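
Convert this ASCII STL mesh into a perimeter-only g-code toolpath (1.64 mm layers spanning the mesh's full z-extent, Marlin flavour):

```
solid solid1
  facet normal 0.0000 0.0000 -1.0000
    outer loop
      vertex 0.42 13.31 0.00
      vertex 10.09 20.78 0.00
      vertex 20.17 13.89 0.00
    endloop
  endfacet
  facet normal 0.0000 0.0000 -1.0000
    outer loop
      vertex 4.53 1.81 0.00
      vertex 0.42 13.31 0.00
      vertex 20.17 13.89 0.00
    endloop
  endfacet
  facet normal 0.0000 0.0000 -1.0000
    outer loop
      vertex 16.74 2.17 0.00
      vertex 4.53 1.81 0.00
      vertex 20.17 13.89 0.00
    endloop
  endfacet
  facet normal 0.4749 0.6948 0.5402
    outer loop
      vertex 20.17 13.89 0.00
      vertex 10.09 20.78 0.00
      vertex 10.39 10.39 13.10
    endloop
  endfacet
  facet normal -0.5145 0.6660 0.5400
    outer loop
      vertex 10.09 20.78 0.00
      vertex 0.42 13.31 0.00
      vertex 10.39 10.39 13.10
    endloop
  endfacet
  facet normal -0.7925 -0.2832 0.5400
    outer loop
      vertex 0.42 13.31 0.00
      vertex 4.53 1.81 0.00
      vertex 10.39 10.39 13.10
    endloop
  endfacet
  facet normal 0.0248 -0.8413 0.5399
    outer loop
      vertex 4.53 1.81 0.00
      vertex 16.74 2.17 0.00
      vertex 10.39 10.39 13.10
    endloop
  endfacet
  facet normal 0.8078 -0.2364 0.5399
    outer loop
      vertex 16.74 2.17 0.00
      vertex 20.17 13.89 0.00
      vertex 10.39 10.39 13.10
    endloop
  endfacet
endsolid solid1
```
; perimeter-only toolpath
G21 ; units = mm
G90 ; absolute positioning
G28 ; home
; layer 1
G0 Z1.64
G0 X18.95 Y13.45
G1 X10.13 Y19.48
G1 X1.67 Y12.95
G1 X5.26 Y2.88
G1 X15.95 Y3.20
G1 X18.95 Y13.45
; layer 2
G0 Z3.27
G0 X17.73 Y13.02
G1 X10.16 Y18.18
G1 X2.91 Y12.58
G1 X6.00 Y3.96
G1 X15.15 Y4.22
G1 X17.73 Y13.02
; layer 3
G0 Z4.91
G0 X16.50 Y12.58
G1 X10.20 Y16.88
G1 X4.16 Y12.21
G1 X6.73 Y5.03
G1 X14.36 Y5.25
G1 X16.50 Y12.58
; layer 4
G0 Z6.55
G0 X15.28 Y12.14
G1 X10.24 Y15.59
G1 X5.41 Y11.85
G1 X7.46 Y6.10
G1 X13.56 Y6.28
G1 X15.28 Y12.14
; layer 5
G0 Z8.19
G0 X14.06 Y11.70
G1 X10.28 Y14.29
G1 X6.65 Y11.48
G1 X8.19 Y7.17
G1 X12.77 Y7.31
G1 X14.06 Y11.70
; layer 6
G0 Z9.82
G0 X12.84 Y11.27
G1 X10.32 Y12.99
G1 X7.90 Y11.12
G1 X8.93 Y8.25
G1 X11.98 Y8.34
G1 X12.84 Y11.27
; layer 7
G0 Z11.46
G0 X11.61 Y10.83
G1 X10.35 Y11.69
G1 X9.14 Y10.76
G1 X9.66 Y9.32
G1 X11.18 Y9.36
G1 X11.61 Y10.83
M2 ; end

The solid is a regular 5-sided pyramid, base circumscribed radius ≈ 10.4 mm, apex at z ≈ 13.1 mm. Slicing at Δz = 1.64 mm — 8 equal slices spanning the solid's height, so layer i sits at z = i·h/8 — gives 7 non-empty perimeters. Each is a 5-segment closed polygon; G0 lifts to the layer z and rapids to the start vertex, then G1 traces the edges. The cross-section shrinks linearly with z (the slice at the apex is degenerate and omitted).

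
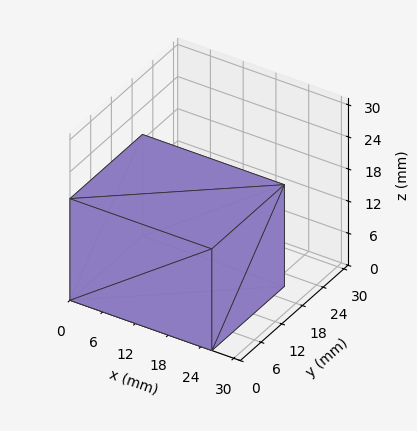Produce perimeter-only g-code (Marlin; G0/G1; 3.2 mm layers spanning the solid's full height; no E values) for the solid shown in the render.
Reading the render: the shape is a rectangular box, roughly 26 × 21 mm footprint and 19 mm tall (dimensions read to the nearest mm from the axis ticks). For the g-code, the solid's height is divided into equal slices at the stated Δz and each level perimeter traced with G1 moves after a G0 lift.

; perimeter-only toolpath
G21 ; units = mm
G90 ; absolute positioning
G28 ; home
; layer 1
G0 Z3.2
G0 X0.0 Y0.0
G1 X26.0 Y0.0
G1 X26.0 Y21.0
G1 X0.0 Y21.0
G1 X0.0 Y0.0
; layer 2
G0 Z6.3
G0 X0.0 Y0.0
G1 X26.0 Y0.0
G1 X26.0 Y21.0
G1 X0.0 Y21.0
G1 X0.0 Y0.0
; layer 3
G0 Z9.5
G0 X0.0 Y0.0
G1 X26.0 Y0.0
G1 X26.0 Y21.0
G1 X0.0 Y21.0
G1 X0.0 Y0.0
; layer 4
G0 Z12.7
G0 X0.0 Y0.0
G1 X26.0 Y0.0
G1 X26.0 Y21.0
G1 X0.0 Y21.0
G1 X0.0 Y0.0
; layer 5
G0 Z15.8
G0 X0.0 Y0.0
G1 X26.0 Y0.0
G1 X26.0 Y21.0
G1 X0.0 Y21.0
G1 X0.0 Y0.0
; layer 6
G0 Z19.0
G0 X0.0 Y0.0
G1 X26.0 Y0.0
G1 X26.0 Y21.0
G1 X0.0 Y21.0
G1 X0.0 Y0.0
M2 ; end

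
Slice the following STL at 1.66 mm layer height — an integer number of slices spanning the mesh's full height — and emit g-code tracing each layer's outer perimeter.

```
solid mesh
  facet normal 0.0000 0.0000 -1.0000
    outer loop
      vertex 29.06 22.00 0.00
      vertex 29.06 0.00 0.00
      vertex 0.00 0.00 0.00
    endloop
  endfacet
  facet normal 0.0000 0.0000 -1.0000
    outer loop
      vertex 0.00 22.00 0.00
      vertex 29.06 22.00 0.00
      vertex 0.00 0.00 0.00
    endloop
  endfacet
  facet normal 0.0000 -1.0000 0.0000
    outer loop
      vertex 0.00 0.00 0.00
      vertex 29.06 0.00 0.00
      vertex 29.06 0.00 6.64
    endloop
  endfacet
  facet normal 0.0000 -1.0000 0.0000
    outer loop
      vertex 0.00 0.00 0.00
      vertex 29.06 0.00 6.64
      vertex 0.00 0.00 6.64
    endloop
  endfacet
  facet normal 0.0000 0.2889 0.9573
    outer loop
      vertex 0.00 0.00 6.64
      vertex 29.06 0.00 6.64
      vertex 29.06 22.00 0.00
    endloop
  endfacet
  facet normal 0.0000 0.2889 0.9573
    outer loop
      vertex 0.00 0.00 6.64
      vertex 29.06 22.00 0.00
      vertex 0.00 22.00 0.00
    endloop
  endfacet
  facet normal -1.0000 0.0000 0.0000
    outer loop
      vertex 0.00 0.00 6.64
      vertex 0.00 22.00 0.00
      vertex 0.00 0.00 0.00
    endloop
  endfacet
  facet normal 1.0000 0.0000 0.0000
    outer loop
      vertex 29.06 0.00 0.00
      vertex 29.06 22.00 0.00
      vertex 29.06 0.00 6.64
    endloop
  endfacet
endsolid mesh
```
; perimeter-only toolpath
G21 ; units = mm
G90 ; absolute positioning
G28 ; home
; layer 1
G0 Z1.66
G0 X0.00 Y0.00
G1 X29.06 Y0.00
G1 X29.06 Y16.50
G1 X0.00 Y16.50
G1 X0.00 Y0.00
; layer 2
G0 Z3.32
G0 X0.00 Y0.00
G1 X29.06 Y0.00
G1 X29.06 Y11.00
G1 X0.00 Y11.00
G1 X0.00 Y0.00
; layer 3
G0 Z4.98
G0 X0.00 Y0.00
G1 X29.06 Y0.00
G1 X29.06 Y5.50
G1 X0.00 Y5.50
G1 X0.00 Y0.00
M2 ; end

The solid is a wedge (ramp): 29.1 × 22 mm base, rising to 6.64 mm along the y=0 edge and sloping linearly to z=0 at y=22. Slicing at Δz = 1.66 mm — 4 equal slices spanning the solid's height, so layer i sits at z = i·h/4 — gives 3 non-empty perimeters. Each is a 4-segment closed polygon; G0 lifts to the layer z and rapids to the start vertex, then G1 traces the edges. The cross-section shrinks linearly with z (the slice at the apex is degenerate and omitted).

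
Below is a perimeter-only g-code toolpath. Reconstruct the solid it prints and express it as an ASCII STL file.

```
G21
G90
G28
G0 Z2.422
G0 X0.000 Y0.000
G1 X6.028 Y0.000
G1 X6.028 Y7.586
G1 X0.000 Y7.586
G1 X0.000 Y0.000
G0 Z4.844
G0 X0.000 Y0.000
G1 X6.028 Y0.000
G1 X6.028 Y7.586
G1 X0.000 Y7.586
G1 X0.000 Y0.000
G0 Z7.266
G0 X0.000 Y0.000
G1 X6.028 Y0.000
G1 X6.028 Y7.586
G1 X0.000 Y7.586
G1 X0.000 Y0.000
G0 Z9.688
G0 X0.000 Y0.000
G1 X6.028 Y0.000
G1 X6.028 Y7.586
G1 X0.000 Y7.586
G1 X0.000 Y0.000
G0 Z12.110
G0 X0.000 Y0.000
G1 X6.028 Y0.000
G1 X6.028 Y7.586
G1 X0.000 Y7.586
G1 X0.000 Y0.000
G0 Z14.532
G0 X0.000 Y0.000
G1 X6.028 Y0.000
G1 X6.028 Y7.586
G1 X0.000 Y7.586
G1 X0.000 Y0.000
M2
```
solid part
  facet normal 0.0000 0.0000 -1.0000
    outer loop
      vertex 6.028 7.586 0.000
      vertex 6.028 0.000 0.000
      vertex 0.000 0.000 0.000
    endloop
  endfacet
  facet normal 0.0000 0.0000 -1.0000
    outer loop
      vertex 0.000 7.586 0.000
      vertex 6.028 7.586 0.000
      vertex 0.000 0.000 0.000
    endloop
  endfacet
  facet normal 0.0000 0.0000 1.0000
    outer loop
      vertex 0.000 0.000 14.532
      vertex 6.028 0.000 14.532
      vertex 6.028 7.586 14.532
    endloop
  endfacet
  facet normal 0.0000 0.0000 1.0000
    outer loop
      vertex 0.000 0.000 14.532
      vertex 6.028 7.586 14.532
      vertex 0.000 7.586 14.532
    endloop
  endfacet
  facet normal 0.0000 -1.0000 0.0000
    outer loop
      vertex 0.000 0.000 0.000
      vertex 6.028 0.000 0.000
      vertex 6.028 0.000 14.532
    endloop
  endfacet
  facet normal 0.0000 -1.0000 0.0000
    outer loop
      vertex 0.000 0.000 0.000
      vertex 6.028 0.000 14.532
      vertex 0.000 0.000 14.532
    endloop
  endfacet
  facet normal 0.0000 1.0000 0.0000
    outer loop
      vertex 6.028 7.586 14.532
      vertex 6.028 7.586 0.000
      vertex 0.000 7.586 0.000
    endloop
  endfacet
  facet normal 0.0000 1.0000 0.0000
    outer loop
      vertex 0.000 7.586 14.532
      vertex 6.028 7.586 14.532
      vertex 0.000 7.586 0.000
    endloop
  endfacet
  facet normal -1.0000 0.0000 0.0000
    outer loop
      vertex 0.000 7.586 14.532
      vertex 0.000 7.586 0.000
      vertex 0.000 0.000 0.000
    endloop
  endfacet
  facet normal -1.0000 0.0000 0.0000
    outer loop
      vertex 0.000 0.000 14.532
      vertex 0.000 7.586 14.532
      vertex 0.000 0.000 0.000
    endloop
  endfacet
  facet normal 1.0000 0.0000 0.0000
    outer loop
      vertex 6.028 0.000 0.000
      vertex 6.028 7.586 0.000
      vertex 6.028 7.586 14.532
    endloop
  endfacet
  facet normal 1.0000 0.0000 0.0000
    outer loop
      vertex 6.028 0.000 0.000
      vertex 6.028 7.586 14.532
      vertex 6.028 0.000 14.532
    endloop
  endfacet
endsolid part

The G0 Z moves step by Δz≈2.422 mm. Every layer's G1 loop is the same polygon, so the solid is a straight extrusion of it from z=0 to z≈14.5. Closing with flat bottom and top caps and triangulating gives 12 facets — a rectangular box, roughly 6.03 × 7.59 mm footprint and 14.5 mm tall.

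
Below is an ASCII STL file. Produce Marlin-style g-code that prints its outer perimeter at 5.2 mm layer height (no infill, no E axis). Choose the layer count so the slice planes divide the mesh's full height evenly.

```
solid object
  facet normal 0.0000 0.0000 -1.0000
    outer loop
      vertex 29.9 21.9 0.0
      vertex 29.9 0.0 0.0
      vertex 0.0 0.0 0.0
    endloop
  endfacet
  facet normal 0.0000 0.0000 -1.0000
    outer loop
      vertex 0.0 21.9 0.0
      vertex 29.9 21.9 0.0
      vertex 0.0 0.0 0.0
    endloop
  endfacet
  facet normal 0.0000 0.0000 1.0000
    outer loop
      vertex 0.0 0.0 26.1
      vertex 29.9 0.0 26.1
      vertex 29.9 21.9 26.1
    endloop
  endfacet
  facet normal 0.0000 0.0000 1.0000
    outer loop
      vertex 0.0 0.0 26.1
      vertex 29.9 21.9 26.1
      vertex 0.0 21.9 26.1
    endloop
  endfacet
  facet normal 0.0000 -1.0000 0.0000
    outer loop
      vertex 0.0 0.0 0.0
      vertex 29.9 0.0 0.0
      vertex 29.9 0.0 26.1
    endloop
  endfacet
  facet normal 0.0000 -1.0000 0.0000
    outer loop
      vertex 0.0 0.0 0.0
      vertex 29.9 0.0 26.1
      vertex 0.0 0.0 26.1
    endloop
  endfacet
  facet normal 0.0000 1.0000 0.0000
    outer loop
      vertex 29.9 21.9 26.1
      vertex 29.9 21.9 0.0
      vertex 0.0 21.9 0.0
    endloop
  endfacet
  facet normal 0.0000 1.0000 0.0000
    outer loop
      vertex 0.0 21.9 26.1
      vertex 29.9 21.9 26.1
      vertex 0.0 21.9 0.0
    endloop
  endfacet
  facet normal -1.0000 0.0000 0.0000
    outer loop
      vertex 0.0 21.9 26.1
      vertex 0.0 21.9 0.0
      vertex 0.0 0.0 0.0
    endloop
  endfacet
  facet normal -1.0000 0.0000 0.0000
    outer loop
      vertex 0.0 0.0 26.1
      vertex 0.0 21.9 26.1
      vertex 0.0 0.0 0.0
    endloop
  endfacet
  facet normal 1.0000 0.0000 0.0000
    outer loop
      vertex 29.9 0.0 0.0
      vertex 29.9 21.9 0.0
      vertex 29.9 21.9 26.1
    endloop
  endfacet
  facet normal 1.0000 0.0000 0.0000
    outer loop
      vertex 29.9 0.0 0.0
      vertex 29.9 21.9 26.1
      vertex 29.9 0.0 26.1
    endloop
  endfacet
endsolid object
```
; perimeter-only toolpath
G21 ; units = mm
G90 ; absolute positioning
G28 ; home
; layer 1
G0 Z5.2
G0 X0.0 Y0.0
G1 X29.9 Y0.0
G1 X29.9 Y21.9
G1 X0.0 Y21.9
G1 X0.0 Y0.0
; layer 2
G0 Z10.4
G0 X0.0 Y0.0
G1 X29.9 Y0.0
G1 X29.9 Y21.9
G1 X0.0 Y21.9
G1 X0.0 Y0.0
; layer 3
G0 Z15.7
G0 X0.0 Y0.0
G1 X29.9 Y0.0
G1 X29.9 Y21.9
G1 X0.0 Y21.9
G1 X0.0 Y0.0
; layer 4
G0 Z20.9
G0 X0.0 Y0.0
G1 X29.9 Y0.0
G1 X29.9 Y21.9
G1 X0.0 Y21.9
G1 X0.0 Y0.0
; layer 5
G0 Z26.1
G0 X0.0 Y0.0
G1 X29.9 Y0.0
G1 X29.9 Y21.9
G1 X0.0 Y21.9
G1 X0.0 Y0.0
M2 ; end

The solid is a rectangular box, roughly 29.9 × 21.9 mm footprint and 26.1 mm tall. Slicing at Δz = 5.2 mm — 5 equal slices spanning the solid's height, so layer i sits at z = i·h/5 — gives 5 non-empty perimeters. Each is a 4-segment closed polygon; G0 lifts to the layer z and rapids to the start vertex, then G1 traces the edges.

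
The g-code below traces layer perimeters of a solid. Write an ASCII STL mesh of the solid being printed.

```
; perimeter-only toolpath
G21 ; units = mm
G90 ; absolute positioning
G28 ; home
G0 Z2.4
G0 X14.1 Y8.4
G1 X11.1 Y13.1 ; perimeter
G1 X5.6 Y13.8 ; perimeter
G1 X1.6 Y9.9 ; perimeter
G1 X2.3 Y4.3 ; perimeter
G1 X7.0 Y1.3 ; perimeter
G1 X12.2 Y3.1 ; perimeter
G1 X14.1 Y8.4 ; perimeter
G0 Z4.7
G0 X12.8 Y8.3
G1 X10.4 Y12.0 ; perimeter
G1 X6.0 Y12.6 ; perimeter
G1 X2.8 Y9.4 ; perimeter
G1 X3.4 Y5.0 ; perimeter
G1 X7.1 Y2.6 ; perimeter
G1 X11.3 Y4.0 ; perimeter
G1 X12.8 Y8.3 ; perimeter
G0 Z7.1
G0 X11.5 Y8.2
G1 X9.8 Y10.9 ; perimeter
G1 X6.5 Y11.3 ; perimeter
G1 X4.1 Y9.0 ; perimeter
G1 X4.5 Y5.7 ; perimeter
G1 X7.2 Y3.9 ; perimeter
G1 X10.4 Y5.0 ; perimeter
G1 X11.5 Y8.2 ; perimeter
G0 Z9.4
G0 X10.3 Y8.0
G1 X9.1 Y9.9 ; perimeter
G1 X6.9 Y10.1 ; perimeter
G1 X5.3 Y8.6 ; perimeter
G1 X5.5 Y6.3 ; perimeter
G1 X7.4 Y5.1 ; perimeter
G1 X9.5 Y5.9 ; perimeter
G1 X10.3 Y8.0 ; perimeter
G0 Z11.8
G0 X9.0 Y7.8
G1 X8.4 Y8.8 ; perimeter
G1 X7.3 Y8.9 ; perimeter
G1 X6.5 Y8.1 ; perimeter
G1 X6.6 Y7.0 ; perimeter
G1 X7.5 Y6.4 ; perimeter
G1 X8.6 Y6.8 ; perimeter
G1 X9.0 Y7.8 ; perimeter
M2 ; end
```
solid part
  facet normal 0.0000 0.0000 -1.0000
    outer loop
      vertex 5.2 15.0 0.0
      vertex 11.8 14.2 0.0
      vertex 15.4 8.6 0.0
    endloop
  endfacet
  facet normal 0.0000 0.0000 -1.0000
    outer loop
      vertex 0.4 10.3 0.0
      vertex 5.2 15.0 0.0
      vertex 15.4 8.6 0.0
    endloop
  endfacet
  facet normal 0.0000 0.0000 -1.0000
    outer loop
      vertex 1.2 3.6 0.0
      vertex 0.4 10.3 0.0
      vertex 15.4 8.6 0.0
    endloop
  endfacet
  facet normal 0.0000 0.0000 -1.0000
    outer loop
      vertex 6.8 0.0 0.0
      vertex 1.2 3.6 0.0
      vertex 15.4 8.6 0.0
    endloop
  endfacet
  facet normal 0.0000 0.0000 -1.0000
    outer loop
      vertex 13.1 2.2 0.0
      vertex 6.8 0.0 0.0
      vertex 15.4 8.6 0.0
    endloop
  endfacet
  facet normal 0.7542 0.4848 0.4428
    outer loop
      vertex 15.4 8.6 0.0
      vertex 11.8 14.2 0.0
      vertex 7.7 7.7 14.1
    endloop
  endfacet
  facet normal 0.1079 0.8905 0.4419
    outer loop
      vertex 11.8 14.2 0.0
      vertex 5.2 15.0 0.0
      vertex 7.7 7.7 14.1
    endloop
  endfacet
  facet normal -0.6273 0.6406 0.4429
    outer loop
      vertex 5.2 15.0 0.0
      vertex 0.4 10.3 0.0
      vertex 7.7 7.7 14.1
    endloop
  endfacet
  facet normal -0.8909 -0.1064 0.4416
    outer loop
      vertex 0.4 10.3 0.0
      vertex 1.2 3.6 0.0
      vertex 7.7 7.7 14.1
    endloop
  endfacet
  facet normal -0.4848 -0.7542 0.4428
    outer loop
      vertex 1.2 3.6 0.0
      vertex 6.8 0.0 0.0
      vertex 7.7 7.7 14.1
    endloop
  endfacet
  facet normal 0.2955 -0.8463 0.4433
    outer loop
      vertex 6.8 0.0 0.0
      vertex 13.1 2.2 0.0
      vertex 7.7 7.7 14.1
    endloop
  endfacet
  facet normal 0.8443 -0.3034 0.4417
    outer loop
      vertex 13.1 2.2 0.0
      vertex 15.4 8.6 0.0
      vertex 7.7 7.7 14.1
    endloop
  endfacet
endsolid part

The G0 Z moves step by Δz≈2.4 mm. The G1 loops shrink linearly with z, so the solid tapers from its base footprint up to z≈14.1. Closing with a flat bottom cap and the tapered top and triangulating gives 12 facets — a regular 7-sided pyramid, base circumscribed radius ≈ 7.7 mm, apex at z ≈ 14.1 mm.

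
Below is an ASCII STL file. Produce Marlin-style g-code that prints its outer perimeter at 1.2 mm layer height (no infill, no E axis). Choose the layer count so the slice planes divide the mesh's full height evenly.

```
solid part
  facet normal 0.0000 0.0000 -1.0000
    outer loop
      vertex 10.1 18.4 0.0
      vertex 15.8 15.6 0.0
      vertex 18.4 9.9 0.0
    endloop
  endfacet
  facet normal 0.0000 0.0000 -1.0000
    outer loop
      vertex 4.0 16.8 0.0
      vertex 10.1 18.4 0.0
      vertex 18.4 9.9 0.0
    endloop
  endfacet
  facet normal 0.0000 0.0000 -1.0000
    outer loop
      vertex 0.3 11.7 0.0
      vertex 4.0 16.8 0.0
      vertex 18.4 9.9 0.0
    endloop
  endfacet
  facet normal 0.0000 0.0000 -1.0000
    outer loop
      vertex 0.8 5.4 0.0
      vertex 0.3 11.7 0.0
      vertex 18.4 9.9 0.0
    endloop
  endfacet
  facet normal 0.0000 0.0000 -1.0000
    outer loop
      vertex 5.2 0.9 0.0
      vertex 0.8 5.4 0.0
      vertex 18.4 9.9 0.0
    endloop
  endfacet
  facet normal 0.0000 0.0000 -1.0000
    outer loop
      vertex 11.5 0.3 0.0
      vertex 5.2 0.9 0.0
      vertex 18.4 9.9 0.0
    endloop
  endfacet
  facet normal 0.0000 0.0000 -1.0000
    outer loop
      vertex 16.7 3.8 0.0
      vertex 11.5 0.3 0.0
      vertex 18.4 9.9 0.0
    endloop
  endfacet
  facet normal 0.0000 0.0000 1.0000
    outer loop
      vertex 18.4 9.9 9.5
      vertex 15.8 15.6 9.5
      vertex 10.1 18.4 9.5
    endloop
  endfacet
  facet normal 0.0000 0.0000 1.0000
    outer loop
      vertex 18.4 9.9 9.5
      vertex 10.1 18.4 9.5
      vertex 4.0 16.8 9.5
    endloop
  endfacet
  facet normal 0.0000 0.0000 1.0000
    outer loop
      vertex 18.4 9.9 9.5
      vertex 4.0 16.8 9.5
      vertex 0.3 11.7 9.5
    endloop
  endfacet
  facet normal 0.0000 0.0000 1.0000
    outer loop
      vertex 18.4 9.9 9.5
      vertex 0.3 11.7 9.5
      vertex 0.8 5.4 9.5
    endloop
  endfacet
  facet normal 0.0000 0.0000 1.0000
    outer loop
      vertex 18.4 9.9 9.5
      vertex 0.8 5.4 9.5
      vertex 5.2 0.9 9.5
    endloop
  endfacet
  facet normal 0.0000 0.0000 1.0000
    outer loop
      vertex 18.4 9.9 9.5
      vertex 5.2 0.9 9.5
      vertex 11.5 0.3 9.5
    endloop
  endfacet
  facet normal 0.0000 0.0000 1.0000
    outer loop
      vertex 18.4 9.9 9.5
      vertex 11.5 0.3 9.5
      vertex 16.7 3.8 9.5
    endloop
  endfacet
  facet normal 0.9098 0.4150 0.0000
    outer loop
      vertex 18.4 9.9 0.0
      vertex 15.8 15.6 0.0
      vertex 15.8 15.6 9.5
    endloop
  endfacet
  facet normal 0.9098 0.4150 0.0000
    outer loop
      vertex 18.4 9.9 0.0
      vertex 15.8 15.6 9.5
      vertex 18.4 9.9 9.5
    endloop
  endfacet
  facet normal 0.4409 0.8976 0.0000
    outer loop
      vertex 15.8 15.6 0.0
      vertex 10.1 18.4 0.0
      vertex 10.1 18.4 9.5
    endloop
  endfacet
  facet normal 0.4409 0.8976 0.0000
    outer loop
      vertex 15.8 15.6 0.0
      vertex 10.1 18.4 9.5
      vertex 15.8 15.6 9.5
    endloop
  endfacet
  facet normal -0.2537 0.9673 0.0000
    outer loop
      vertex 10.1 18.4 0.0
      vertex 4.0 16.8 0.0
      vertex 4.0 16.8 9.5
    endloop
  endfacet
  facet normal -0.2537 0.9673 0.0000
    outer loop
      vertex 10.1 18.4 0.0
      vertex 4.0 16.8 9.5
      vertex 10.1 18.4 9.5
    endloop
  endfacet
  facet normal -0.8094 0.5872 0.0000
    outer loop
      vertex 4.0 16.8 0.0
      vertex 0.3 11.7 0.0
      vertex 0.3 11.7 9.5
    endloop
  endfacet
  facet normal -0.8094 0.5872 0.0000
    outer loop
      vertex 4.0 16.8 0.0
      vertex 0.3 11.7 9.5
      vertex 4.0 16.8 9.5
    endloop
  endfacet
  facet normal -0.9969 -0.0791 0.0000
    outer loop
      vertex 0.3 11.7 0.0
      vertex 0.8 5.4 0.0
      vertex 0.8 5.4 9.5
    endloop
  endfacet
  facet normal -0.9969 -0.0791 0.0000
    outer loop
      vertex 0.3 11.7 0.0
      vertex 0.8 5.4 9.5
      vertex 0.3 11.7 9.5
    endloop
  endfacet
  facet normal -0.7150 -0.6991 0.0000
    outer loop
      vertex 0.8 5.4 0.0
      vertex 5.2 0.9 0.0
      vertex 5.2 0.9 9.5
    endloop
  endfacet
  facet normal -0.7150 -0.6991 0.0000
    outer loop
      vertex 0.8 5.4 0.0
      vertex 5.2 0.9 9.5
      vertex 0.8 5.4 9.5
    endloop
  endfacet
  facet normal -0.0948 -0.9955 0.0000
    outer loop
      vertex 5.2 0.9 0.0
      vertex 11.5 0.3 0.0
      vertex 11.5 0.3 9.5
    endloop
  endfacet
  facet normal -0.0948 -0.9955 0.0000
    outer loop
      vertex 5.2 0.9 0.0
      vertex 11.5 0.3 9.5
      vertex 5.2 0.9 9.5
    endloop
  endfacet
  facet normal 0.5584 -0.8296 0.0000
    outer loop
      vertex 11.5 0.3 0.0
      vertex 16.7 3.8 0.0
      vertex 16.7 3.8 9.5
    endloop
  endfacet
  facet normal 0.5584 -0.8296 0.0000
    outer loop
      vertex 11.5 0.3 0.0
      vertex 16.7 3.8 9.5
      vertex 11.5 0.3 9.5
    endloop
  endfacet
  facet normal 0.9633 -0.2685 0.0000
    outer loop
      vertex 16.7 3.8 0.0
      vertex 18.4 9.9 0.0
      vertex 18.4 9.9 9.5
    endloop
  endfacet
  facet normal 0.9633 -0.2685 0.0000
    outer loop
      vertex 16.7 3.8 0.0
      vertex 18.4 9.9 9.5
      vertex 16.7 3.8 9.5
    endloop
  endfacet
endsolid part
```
; perimeter-only toolpath
G21 ; units = mm
G90 ; absolute positioning
G28 ; home
; layer 1
G0 Z1.2
G0 X18.4 Y9.9
G1 X15.8 Y15.6
G1 X10.1 Y18.4
G1 X4.0 Y16.8
G1 X0.3 Y11.7
G1 X0.8 Y5.4
G1 X5.2 Y0.9
G1 X11.5 Y0.3
G1 X16.7 Y3.8
G1 X18.4 Y9.9
; layer 2
G0 Z2.4
G0 X18.4 Y9.9
G1 X15.8 Y15.6
G1 X10.1 Y18.4
G1 X4.0 Y16.8
G1 X0.3 Y11.7
G1 X0.8 Y5.4
G1 X5.2 Y0.9
G1 X11.5 Y0.3
G1 X16.7 Y3.8
G1 X18.4 Y9.9
; layer 3
G0 Z3.6
G0 X18.4 Y9.9
G1 X15.8 Y15.6
G1 X10.1 Y18.4
G1 X4.0 Y16.8
G1 X0.3 Y11.7
G1 X0.8 Y5.4
G1 X5.2 Y0.9
G1 X11.5 Y0.3
G1 X16.7 Y3.8
G1 X18.4 Y9.9
; layer 4
G0 Z4.8
G0 X18.4 Y9.9
G1 X15.8 Y15.6
G1 X10.1 Y18.4
G1 X4.0 Y16.8
G1 X0.3 Y11.7
G1 X0.8 Y5.4
G1 X5.2 Y0.9
G1 X11.5 Y0.3
G1 X16.7 Y3.8
G1 X18.4 Y9.9
; layer 5
G0 Z5.9
G0 X18.4 Y9.9
G1 X15.8 Y15.6
G1 X10.1 Y18.4
G1 X4.0 Y16.8
G1 X0.3 Y11.7
G1 X0.8 Y5.4
G1 X5.2 Y0.9
G1 X11.5 Y0.3
G1 X16.7 Y3.8
G1 X18.4 Y9.9
; layer 6
G0 Z7.1
G0 X18.4 Y9.9
G1 X15.8 Y15.6
G1 X10.1 Y18.4
G1 X4.0 Y16.8
G1 X0.3 Y11.7
G1 X0.8 Y5.4
G1 X5.2 Y0.9
G1 X11.5 Y0.3
G1 X16.7 Y3.8
G1 X18.4 Y9.9
; layer 7
G0 Z8.3
G0 X18.4 Y9.9
G1 X15.8 Y15.6
G1 X10.1 Y18.4
G1 X4.0 Y16.8
G1 X0.3 Y11.7
G1 X0.8 Y5.4
G1 X5.2 Y0.9
G1 X11.5 Y0.3
G1 X16.7 Y3.8
G1 X18.4 Y9.9
; layer 8
G0 Z9.5
G0 X18.4 Y9.9
G1 X15.8 Y15.6
G1 X10.1 Y18.4
G1 X4.0 Y16.8
G1 X0.3 Y11.7
G1 X0.8 Y5.4
G1 X5.2 Y0.9
G1 X11.5 Y0.3
G1 X16.7 Y3.8
G1 X18.4 Y9.9
M2 ; end

The solid is a regular 9-sided prism (a cylinder approximated with 9 flat sides), circumscribed radius ≈ 9.2 mm, height ≈ 9.5 mm. Slicing at Δz = 1.2 mm — 8 equal slices spanning the solid's height, so layer i sits at z = i·h/8 — gives 8 non-empty perimeters. Each is a 9-segment closed polygon; G0 lifts to the layer z and rapids to the start vertex, then G1 traces the edges.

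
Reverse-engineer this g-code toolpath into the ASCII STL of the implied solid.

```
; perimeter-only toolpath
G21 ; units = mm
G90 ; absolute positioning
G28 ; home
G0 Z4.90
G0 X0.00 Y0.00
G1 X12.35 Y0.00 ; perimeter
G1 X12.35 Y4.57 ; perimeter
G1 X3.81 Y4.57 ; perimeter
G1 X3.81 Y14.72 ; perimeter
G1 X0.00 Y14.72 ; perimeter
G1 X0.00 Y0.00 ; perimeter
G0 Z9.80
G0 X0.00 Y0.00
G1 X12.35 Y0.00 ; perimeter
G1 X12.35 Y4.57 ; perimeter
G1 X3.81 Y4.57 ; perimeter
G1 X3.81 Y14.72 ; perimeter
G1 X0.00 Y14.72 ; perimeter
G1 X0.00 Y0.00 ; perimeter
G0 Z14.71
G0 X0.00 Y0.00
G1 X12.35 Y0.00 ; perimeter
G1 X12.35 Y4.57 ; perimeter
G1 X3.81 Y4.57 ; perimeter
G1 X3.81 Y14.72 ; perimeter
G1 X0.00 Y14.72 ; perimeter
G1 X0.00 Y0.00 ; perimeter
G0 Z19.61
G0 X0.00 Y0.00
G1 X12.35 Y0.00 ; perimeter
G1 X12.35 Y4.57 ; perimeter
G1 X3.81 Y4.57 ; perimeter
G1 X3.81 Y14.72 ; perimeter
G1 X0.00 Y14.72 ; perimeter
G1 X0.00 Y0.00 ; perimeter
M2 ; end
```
solid part
  facet normal 0.0000 0.0000 -1.0000
    outer loop
      vertex 12.35 4.57 0.00
      vertex 12.35 0.00 0.00
      vertex 0.00 0.00 0.00
    endloop
  endfacet
  facet normal 0.0000 0.0000 -1.0000
    outer loop
      vertex 3.81 4.57 0.00
      vertex 12.35 4.57 0.00
      vertex 0.00 0.00 0.00
    endloop
  endfacet
  facet normal 0.0000 0.0000 -1.0000
    outer loop
      vertex 3.81 14.72 0.00
      vertex 3.81 4.57 0.00
      vertex 0.00 0.00 0.00
    endloop
  endfacet
  facet normal 0.0000 0.0000 -1.0000
    outer loop
      vertex 0.00 14.72 0.00
      vertex 3.81 14.72 0.00
      vertex 0.00 0.00 0.00
    endloop
  endfacet
  facet normal 0.0000 0.0000 1.0000
    outer loop
      vertex 0.00 0.00 19.61
      vertex 12.35 0.00 19.61
      vertex 12.35 4.57 19.61
    endloop
  endfacet
  facet normal 0.0000 0.0000 1.0000
    outer loop
      vertex 0.00 0.00 19.61
      vertex 12.35 4.57 19.61
      vertex 3.81 4.57 19.61
    endloop
  endfacet
  facet normal 0.0000 0.0000 1.0000
    outer loop
      vertex 0.00 0.00 19.61
      vertex 3.81 4.57 19.61
      vertex 3.81 14.72 19.61
    endloop
  endfacet
  facet normal 0.0000 0.0000 1.0000
    outer loop
      vertex 0.00 0.00 19.61
      vertex 3.81 14.72 19.61
      vertex 0.00 14.72 19.61
    endloop
  endfacet
  facet normal 0.0000 -1.0000 0.0000
    outer loop
      vertex 0.00 0.00 0.00
      vertex 12.35 0.00 0.00
      vertex 12.35 0.00 19.61
    endloop
  endfacet
  facet normal 0.0000 -1.0000 0.0000
    outer loop
      vertex 0.00 0.00 0.00
      vertex 12.35 0.00 19.61
      vertex 0.00 0.00 19.61
    endloop
  endfacet
  facet normal 1.0000 0.0000 0.0000
    outer loop
      vertex 12.35 0.00 0.00
      vertex 12.35 4.57 0.00
      vertex 12.35 4.57 19.61
    endloop
  endfacet
  facet normal 1.0000 0.0000 0.0000
    outer loop
      vertex 12.35 0.00 0.00
      vertex 12.35 4.57 19.61
      vertex 12.35 0.00 19.61
    endloop
  endfacet
  facet normal 0.0000 1.0000 0.0000
    outer loop
      vertex 12.35 4.57 0.00
      vertex 3.81 4.57 0.00
      vertex 3.81 4.57 19.61
    endloop
  endfacet
  facet normal 0.0000 1.0000 0.0000
    outer loop
      vertex 12.35 4.57 0.00
      vertex 3.81 4.57 19.61
      vertex 12.35 4.57 19.61
    endloop
  endfacet
  facet normal 1.0000 0.0000 0.0000
    outer loop
      vertex 3.81 4.57 0.00
      vertex 3.81 14.72 0.00
      vertex 3.81 14.72 19.61
    endloop
  endfacet
  facet normal 1.0000 0.0000 0.0000
    outer loop
      vertex 3.81 4.57 0.00
      vertex 3.81 14.72 19.61
      vertex 3.81 4.57 19.61
    endloop
  endfacet
  facet normal 0.0000 1.0000 0.0000
    outer loop
      vertex 3.81 14.72 0.00
      vertex 0.00 14.72 0.00
      vertex 0.00 14.72 19.61
    endloop
  endfacet
  facet normal 0.0000 1.0000 0.0000
    outer loop
      vertex 3.81 14.72 0.00
      vertex 0.00 14.72 19.61
      vertex 3.81 14.72 19.61
    endloop
  endfacet
  facet normal -1.0000 0.0000 0.0000
    outer loop
      vertex 0.00 14.72 0.00
      vertex 0.00 0.00 0.00
      vertex 0.00 0.00 19.61
    endloop
  endfacet
  facet normal -1.0000 0.0000 0.0000
    outer loop
      vertex 0.00 14.72 0.00
      vertex 0.00 0.00 19.61
      vertex 0.00 14.72 19.61
    endloop
  endfacet
endsolid part

The G0 Z moves step by Δz≈4.90 mm. Every layer's G1 loop is the same polygon, so the solid is a straight extrusion of it from z=0 to z≈19.6. Closing with flat bottom and top caps and triangulating gives 20 facets — an L-shaped prism: outer 12.3 × 14.7 mm, arm thicknesses ≈ 4.57 mm (horizontal) and 3.81 mm (vertical), extruded 19.6 mm in z.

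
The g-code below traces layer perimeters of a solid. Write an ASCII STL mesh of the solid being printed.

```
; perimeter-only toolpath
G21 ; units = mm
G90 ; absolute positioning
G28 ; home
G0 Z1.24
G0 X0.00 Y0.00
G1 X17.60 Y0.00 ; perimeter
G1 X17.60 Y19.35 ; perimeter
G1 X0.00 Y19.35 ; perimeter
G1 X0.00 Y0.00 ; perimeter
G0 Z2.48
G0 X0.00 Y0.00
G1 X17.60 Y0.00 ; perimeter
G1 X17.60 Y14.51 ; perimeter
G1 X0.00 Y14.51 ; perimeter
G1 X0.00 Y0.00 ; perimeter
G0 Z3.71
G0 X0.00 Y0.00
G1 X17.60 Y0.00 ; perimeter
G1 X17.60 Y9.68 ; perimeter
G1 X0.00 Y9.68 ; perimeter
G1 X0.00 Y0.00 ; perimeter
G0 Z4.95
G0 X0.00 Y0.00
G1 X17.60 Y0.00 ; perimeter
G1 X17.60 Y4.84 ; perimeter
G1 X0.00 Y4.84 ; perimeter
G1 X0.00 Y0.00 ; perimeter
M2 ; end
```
solid part
  facet normal 0.0000 0.0000 -1.0000
    outer loop
      vertex 17.60 24.19 0.00
      vertex 17.60 0.00 0.00
      vertex 0.00 0.00 0.00
    endloop
  endfacet
  facet normal 0.0000 0.0000 -1.0000
    outer loop
      vertex 0.00 24.19 0.00
      vertex 17.60 24.19 0.00
      vertex 0.00 0.00 0.00
    endloop
  endfacet
  facet normal 0.0000 -1.0000 0.0000
    outer loop
      vertex 0.00 0.00 0.00
      vertex 17.60 0.00 0.00
      vertex 17.60 0.00 6.19
    endloop
  endfacet
  facet normal 0.0000 -1.0000 0.0000
    outer loop
      vertex 0.00 0.00 0.00
      vertex 17.60 0.00 6.19
      vertex 0.00 0.00 6.19
    endloop
  endfacet
  facet normal 0.0000 0.2479 0.9688
    outer loop
      vertex 0.00 0.00 6.19
      vertex 17.60 0.00 6.19
      vertex 17.60 24.19 0.00
    endloop
  endfacet
  facet normal 0.0000 0.2479 0.9688
    outer loop
      vertex 0.00 0.00 6.19
      vertex 17.60 24.19 0.00
      vertex 0.00 24.19 0.00
    endloop
  endfacet
  facet normal -1.0000 0.0000 0.0000
    outer loop
      vertex 0.00 0.00 6.19
      vertex 0.00 24.19 0.00
      vertex 0.00 0.00 0.00
    endloop
  endfacet
  facet normal 1.0000 0.0000 0.0000
    outer loop
      vertex 17.60 0.00 0.00
      vertex 17.60 24.19 0.00
      vertex 17.60 0.00 6.19
    endloop
  endfacet
endsolid part

The G0 Z moves step by Δz≈1.24 mm. The G1 loops shrink linearly with z, so the solid tapers from its base footprint up to z≈6.19. Closing with a flat bottom cap and the tapered top and triangulating gives 8 facets — a wedge (ramp): 17.6 × 24.2 mm base, rising to 6.19 mm along the y=0 edge and sloping linearly to z=0 at y=24.2.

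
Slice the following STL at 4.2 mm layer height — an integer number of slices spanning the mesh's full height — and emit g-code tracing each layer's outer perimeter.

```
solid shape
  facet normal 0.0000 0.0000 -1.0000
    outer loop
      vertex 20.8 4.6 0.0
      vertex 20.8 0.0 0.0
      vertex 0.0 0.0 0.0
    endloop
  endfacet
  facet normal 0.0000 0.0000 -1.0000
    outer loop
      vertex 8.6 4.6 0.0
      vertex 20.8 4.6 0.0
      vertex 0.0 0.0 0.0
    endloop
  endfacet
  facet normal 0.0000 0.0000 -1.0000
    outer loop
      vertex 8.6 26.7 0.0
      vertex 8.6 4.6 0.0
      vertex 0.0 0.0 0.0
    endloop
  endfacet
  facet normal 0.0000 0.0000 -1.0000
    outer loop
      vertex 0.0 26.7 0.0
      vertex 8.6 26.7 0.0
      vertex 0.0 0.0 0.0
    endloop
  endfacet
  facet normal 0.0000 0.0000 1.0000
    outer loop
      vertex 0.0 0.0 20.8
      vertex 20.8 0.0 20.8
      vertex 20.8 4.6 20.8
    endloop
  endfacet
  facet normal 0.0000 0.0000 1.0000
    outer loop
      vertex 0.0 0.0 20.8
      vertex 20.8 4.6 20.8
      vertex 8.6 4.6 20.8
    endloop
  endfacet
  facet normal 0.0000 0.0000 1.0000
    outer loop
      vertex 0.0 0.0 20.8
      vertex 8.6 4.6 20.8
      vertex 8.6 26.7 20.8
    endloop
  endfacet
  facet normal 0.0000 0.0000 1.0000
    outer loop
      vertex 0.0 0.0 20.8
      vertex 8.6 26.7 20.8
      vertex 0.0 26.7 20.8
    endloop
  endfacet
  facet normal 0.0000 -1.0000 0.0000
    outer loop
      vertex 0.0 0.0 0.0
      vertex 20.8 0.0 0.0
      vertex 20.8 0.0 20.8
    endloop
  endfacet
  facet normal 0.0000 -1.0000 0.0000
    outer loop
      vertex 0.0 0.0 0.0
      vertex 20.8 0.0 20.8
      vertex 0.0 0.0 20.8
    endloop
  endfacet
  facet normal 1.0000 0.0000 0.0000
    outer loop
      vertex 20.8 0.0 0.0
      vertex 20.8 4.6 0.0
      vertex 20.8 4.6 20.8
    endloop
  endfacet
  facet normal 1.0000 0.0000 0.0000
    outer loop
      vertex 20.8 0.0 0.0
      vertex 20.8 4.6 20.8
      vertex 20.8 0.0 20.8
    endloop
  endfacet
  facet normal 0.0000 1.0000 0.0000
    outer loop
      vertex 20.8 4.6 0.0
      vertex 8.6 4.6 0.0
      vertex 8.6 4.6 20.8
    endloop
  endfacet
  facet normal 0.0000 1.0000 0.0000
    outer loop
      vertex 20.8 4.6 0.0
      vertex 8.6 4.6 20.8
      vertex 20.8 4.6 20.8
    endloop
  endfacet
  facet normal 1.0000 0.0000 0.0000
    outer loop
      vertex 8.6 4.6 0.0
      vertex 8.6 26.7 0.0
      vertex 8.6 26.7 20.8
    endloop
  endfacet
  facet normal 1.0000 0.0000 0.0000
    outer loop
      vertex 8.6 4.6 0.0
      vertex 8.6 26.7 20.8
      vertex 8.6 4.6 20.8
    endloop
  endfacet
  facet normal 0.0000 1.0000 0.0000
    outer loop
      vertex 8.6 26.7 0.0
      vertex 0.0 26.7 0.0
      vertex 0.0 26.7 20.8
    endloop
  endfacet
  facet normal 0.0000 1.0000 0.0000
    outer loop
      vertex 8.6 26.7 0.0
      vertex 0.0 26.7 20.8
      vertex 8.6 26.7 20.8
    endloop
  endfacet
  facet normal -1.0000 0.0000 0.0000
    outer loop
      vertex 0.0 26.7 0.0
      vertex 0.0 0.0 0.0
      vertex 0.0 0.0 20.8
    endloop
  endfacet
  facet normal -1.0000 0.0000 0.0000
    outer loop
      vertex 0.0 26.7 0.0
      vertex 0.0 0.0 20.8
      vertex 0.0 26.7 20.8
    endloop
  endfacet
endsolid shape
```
; perimeter-only toolpath
G21 ; units = mm
G90 ; absolute positioning
G28 ; home
; layer 1
G0 Z4.2
G0 X0.0 Y0.0
G1 X20.8 Y0.0
G1 X20.8 Y4.6
G1 X8.6 Y4.6
G1 X8.6 Y26.7
G1 X0.0 Y26.7
G1 X0.0 Y0.0
; layer 2
G0 Z8.3
G0 X0.0 Y0.0
G1 X20.8 Y0.0
G1 X20.8 Y4.6
G1 X8.6 Y4.6
G1 X8.6 Y26.7
G1 X0.0 Y26.7
G1 X0.0 Y0.0
; layer 3
G0 Z12.5
G0 X0.0 Y0.0
G1 X20.8 Y0.0
G1 X20.8 Y4.6
G1 X8.6 Y4.6
G1 X8.6 Y26.7
G1 X0.0 Y26.7
G1 X0.0 Y0.0
; layer 4
G0 Z16.6
G0 X0.0 Y0.0
G1 X20.8 Y0.0
G1 X20.8 Y4.6
G1 X8.6 Y4.6
G1 X8.6 Y26.7
G1 X0.0 Y26.7
G1 X0.0 Y0.0
; layer 5
G0 Z20.8
G0 X0.0 Y0.0
G1 X20.8 Y0.0
G1 X20.8 Y4.6
G1 X8.6 Y4.6
G1 X8.6 Y26.7
G1 X0.0 Y26.7
G1 X0.0 Y0.0
M2 ; end

The solid is an L-shaped prism: outer 20.8 × 26.7 mm, arm thicknesses ≈ 4.6 mm (horizontal) and 8.6 mm (vertical), extruded 20.8 mm in z. Slicing at Δz = 4.2 mm — 5 equal slices spanning the solid's height, so layer i sits at z = i·h/5 — gives 5 non-empty perimeters. Each is a 6-segment closed polygon; G0 lifts to the layer z and rapids to the start vertex, then G1 traces the edges.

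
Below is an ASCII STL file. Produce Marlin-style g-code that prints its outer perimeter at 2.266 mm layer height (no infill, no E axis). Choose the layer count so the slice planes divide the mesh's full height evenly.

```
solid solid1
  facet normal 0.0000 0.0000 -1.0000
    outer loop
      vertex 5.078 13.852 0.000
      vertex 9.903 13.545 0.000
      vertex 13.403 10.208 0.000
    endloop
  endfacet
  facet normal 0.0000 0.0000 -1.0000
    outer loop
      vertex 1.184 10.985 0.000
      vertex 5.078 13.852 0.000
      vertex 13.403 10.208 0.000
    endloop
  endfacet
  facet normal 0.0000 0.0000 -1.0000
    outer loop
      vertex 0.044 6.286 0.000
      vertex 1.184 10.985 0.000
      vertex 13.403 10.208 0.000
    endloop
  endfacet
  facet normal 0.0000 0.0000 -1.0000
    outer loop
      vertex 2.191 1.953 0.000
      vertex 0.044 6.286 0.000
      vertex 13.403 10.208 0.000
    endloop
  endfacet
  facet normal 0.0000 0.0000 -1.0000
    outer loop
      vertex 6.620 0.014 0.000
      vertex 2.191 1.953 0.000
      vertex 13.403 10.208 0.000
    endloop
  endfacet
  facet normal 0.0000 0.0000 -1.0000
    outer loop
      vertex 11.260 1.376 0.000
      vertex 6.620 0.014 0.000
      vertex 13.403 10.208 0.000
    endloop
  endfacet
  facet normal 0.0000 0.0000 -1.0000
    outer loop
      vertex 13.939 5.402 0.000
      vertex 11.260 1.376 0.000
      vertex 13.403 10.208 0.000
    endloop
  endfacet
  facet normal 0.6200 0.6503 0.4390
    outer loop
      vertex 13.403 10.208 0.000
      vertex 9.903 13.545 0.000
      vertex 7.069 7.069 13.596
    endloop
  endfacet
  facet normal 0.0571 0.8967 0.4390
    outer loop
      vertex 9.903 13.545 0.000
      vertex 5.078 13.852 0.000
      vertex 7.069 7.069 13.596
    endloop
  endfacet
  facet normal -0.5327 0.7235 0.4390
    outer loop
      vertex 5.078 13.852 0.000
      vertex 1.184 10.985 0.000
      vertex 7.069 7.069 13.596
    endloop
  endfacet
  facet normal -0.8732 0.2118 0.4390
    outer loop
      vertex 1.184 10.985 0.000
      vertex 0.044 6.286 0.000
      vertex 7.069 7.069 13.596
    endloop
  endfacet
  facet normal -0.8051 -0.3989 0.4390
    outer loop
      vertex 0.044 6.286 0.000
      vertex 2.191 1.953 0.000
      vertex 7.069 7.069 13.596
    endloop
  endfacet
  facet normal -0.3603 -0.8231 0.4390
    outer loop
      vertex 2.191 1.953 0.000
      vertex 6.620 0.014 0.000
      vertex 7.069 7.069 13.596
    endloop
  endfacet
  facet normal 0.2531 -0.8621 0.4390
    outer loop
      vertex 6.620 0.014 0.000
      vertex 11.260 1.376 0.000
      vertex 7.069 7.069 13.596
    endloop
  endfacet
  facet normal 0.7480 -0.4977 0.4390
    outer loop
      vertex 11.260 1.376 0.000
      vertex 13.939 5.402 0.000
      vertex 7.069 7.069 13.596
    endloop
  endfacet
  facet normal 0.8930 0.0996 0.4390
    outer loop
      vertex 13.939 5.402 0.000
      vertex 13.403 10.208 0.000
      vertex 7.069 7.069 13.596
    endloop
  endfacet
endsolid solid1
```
; perimeter-only toolpath
G21 ; units = mm
G90 ; absolute positioning
G28 ; home
; layer 1
G0 Z2.266
G0 X12.347 Y9.685
G1 X9.431 Y12.466
G1 X5.410 Y12.722
G1 X2.165 Y10.332
G1 X1.215 Y6.416
G1 X3.004 Y2.806
G1 X6.695 Y1.190
G1 X10.561 Y2.325
G1 X12.794 Y5.680
G1 X12.347 Y9.685
; layer 2
G0 Z4.532
G0 X11.292 Y9.162
G1 X8.958 Y11.386
G1 X5.742 Y11.591
G1 X3.146 Y9.680
G1 X2.386 Y6.547
G1 X3.817 Y3.658
G1 X6.770 Y2.366
G1 X9.863 Y3.274
G1 X11.649 Y5.958
G1 X11.292 Y9.162
; layer 3
G0 Z6.798
G0 X10.236 Y8.639
G1 X8.486 Y10.307
G1 X6.074 Y10.460
G1 X4.127 Y9.027
G1 X3.556 Y6.678
G1 X4.630 Y4.511
G1 X6.845 Y3.542
G1 X9.165 Y4.223
G1 X10.504 Y6.236
G1 X10.236 Y8.639
; layer 4
G0 Z9.064
G0 X9.180 Y8.115
G1 X8.014 Y9.228
G1 X6.405 Y9.330
G1 X5.107 Y8.374
G1 X4.727 Y6.808
G1 X5.443 Y5.364
G1 X6.919 Y4.717
G1 X8.466 Y5.171
G1 X9.359 Y6.513
G1 X9.180 Y8.115
; layer 5
G0 Z11.330
G0 X8.125 Y7.592
G1 X7.541 Y8.148
G1 X6.737 Y8.200
G1 X6.088 Y7.722
G1 X5.898 Y6.938
G1 X6.256 Y6.216
G1 X6.994 Y5.893
G1 X7.767 Y6.120
G1 X8.214 Y6.791
G1 X8.125 Y7.592
M2 ; end

The solid is a regular 9-sided pyramid, base circumscribed radius ≈ 7.07 mm, apex at z ≈ 13.6 mm. Slicing at Δz = 2.266 mm — 6 equal slices spanning the solid's height, so layer i sits at z = i·h/6 — gives 5 non-empty perimeters. Each is a 9-segment closed polygon; G0 lifts to the layer z and rapids to the start vertex, then G1 traces the edges. The cross-section shrinks linearly with z (the slice at the apex is degenerate and omitted).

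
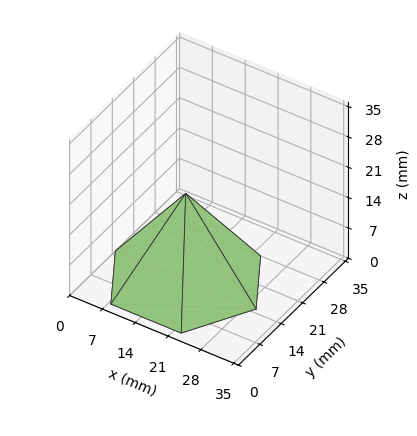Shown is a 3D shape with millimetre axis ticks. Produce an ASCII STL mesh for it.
Reading the render: the shape is a regular 6-sided pyramid, base circumscribed radius ≈ 15 mm, apex at z ≈ 20 mm (dimensions read to the nearest mm from the axis ticks). For the STL, each face is triangulated and given an outward normal.

solid part
  facet normal 0.0000 0.0000 -1.0000
    outer loop
      vertex 7.50 27.99 0.00
      vertex 22.50 27.99 0.00
      vertex 30.00 15.00 0.00
    endloop
  endfacet
  facet normal 0.0000 0.0000 -1.0000
    outer loop
      vertex 0.00 15.00 0.00
      vertex 7.50 27.99 0.00
      vertex 30.00 15.00 0.00
    endloop
  endfacet
  facet normal 0.0000 0.0000 -1.0000
    outer loop
      vertex 7.50 2.01 0.00
      vertex 0.00 15.00 0.00
      vertex 30.00 15.00 0.00
    endloop
  endfacet
  facet normal 0.0000 0.0000 -1.0000
    outer loop
      vertex 22.50 2.01 0.00
      vertex 7.50 2.01 0.00
      vertex 30.00 15.00 0.00
    endloop
  endfacet
  facet normal 0.7263 0.4193 0.5447
    outer loop
      vertex 30.00 15.00 0.00
      vertex 22.50 27.99 0.00
      vertex 15.00 15.00 20.00
    endloop
  endfacet
  facet normal 0.0000 0.8386 0.5447
    outer loop
      vertex 22.50 27.99 0.00
      vertex 7.50 27.99 0.00
      vertex 15.00 15.00 20.00
    endloop
  endfacet
  facet normal -0.7263 0.4193 0.5447
    outer loop
      vertex 7.50 27.99 0.00
      vertex 0.00 15.00 0.00
      vertex 15.00 15.00 20.00
    endloop
  endfacet
  facet normal -0.7263 -0.4193 0.5447
    outer loop
      vertex 0.00 15.00 0.00
      vertex 7.50 2.01 0.00
      vertex 15.00 15.00 20.00
    endloop
  endfacet
  facet normal 0.0000 -0.8386 0.5447
    outer loop
      vertex 7.50 2.01 0.00
      vertex 22.50 2.01 0.00
      vertex 15.00 15.00 20.00
    endloop
  endfacet
  facet normal 0.7263 -0.4193 0.5447
    outer loop
      vertex 22.50 2.01 0.00
      vertex 30.00 15.00 0.00
      vertex 15.00 15.00 20.00
    endloop
  endfacet
endsolid part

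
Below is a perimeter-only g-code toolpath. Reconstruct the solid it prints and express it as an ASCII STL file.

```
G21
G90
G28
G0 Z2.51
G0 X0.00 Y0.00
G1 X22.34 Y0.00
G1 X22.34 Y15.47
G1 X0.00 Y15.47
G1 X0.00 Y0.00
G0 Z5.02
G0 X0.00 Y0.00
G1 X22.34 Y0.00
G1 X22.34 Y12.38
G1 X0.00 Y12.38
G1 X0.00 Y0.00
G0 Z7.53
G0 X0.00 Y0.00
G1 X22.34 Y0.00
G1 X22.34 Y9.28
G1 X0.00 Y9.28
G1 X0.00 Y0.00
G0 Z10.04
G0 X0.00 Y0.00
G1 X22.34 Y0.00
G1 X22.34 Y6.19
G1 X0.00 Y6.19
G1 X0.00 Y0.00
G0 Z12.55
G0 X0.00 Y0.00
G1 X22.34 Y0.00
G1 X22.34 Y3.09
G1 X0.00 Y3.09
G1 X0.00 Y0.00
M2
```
solid part
  facet normal 0.0000 0.0000 -1.0000
    outer loop
      vertex 22.34 18.57 0.00
      vertex 22.34 0.00 0.00
      vertex 0.00 0.00 0.00
    endloop
  endfacet
  facet normal 0.0000 0.0000 -1.0000
    outer loop
      vertex 0.00 18.57 0.00
      vertex 22.34 18.57 0.00
      vertex 0.00 0.00 0.00
    endloop
  endfacet
  facet normal 0.0000 -1.0000 0.0000
    outer loop
      vertex 0.00 0.00 0.00
      vertex 22.34 0.00 0.00
      vertex 22.34 0.00 15.06
    endloop
  endfacet
  facet normal 0.0000 -1.0000 0.0000
    outer loop
      vertex 0.00 0.00 0.00
      vertex 22.34 0.00 15.06
      vertex 0.00 0.00 15.06
    endloop
  endfacet
  facet normal 0.0000 0.6299 0.7767
    outer loop
      vertex 0.00 0.00 15.06
      vertex 22.34 0.00 15.06
      vertex 22.34 18.57 0.00
    endloop
  endfacet
  facet normal 0.0000 0.6299 0.7767
    outer loop
      vertex 0.00 0.00 15.06
      vertex 22.34 18.57 0.00
      vertex 0.00 18.57 0.00
    endloop
  endfacet
  facet normal -1.0000 0.0000 0.0000
    outer loop
      vertex 0.00 0.00 15.06
      vertex 0.00 18.57 0.00
      vertex 0.00 0.00 0.00
    endloop
  endfacet
  facet normal 1.0000 0.0000 0.0000
    outer loop
      vertex 22.34 0.00 0.00
      vertex 22.34 18.57 0.00
      vertex 22.34 0.00 15.06
    endloop
  endfacet
endsolid part

The G0 Z moves step by Δz≈2.51 mm. The G1 loops shrink linearly with z, so the solid tapers from its base footprint up to z≈15.1. Closing with a flat bottom cap and the tapered top and triangulating gives 8 facets — a wedge (ramp): 22.3 × 18.6 mm base, rising to 15.1 mm along the y=0 edge and sloping linearly to z=0 at y=18.6.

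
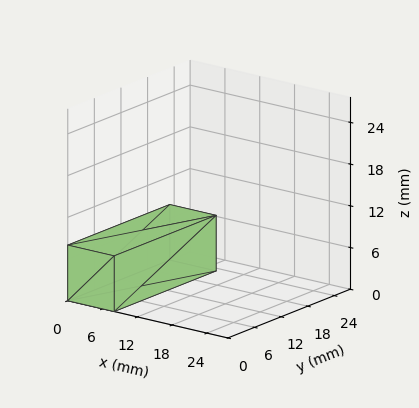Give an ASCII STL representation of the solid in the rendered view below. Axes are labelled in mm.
Reading the render: the shape is a rectangular box, roughly 8 × 23 mm footprint and 8 mm tall (dimensions read to the nearest mm from the axis ticks). For the STL, each face is triangulated and given an outward normal.

solid part
  facet normal 0.0000 0.0000 -1.0000
    outer loop
      vertex 8.0 23.0 0.0
      vertex 8.0 0.0 0.0
      vertex 0.0 0.0 0.0
    endloop
  endfacet
  facet normal 0.0000 0.0000 -1.0000
    outer loop
      vertex 0.0 23.0 0.0
      vertex 8.0 23.0 0.0
      vertex 0.0 0.0 0.0
    endloop
  endfacet
  facet normal 0.0000 0.0000 1.0000
    outer loop
      vertex 0.0 0.0 8.0
      vertex 8.0 0.0 8.0
      vertex 8.0 23.0 8.0
    endloop
  endfacet
  facet normal 0.0000 0.0000 1.0000
    outer loop
      vertex 0.0 0.0 8.0
      vertex 8.0 23.0 8.0
      vertex 0.0 23.0 8.0
    endloop
  endfacet
  facet normal 0.0000 -1.0000 0.0000
    outer loop
      vertex 0.0 0.0 0.0
      vertex 8.0 0.0 0.0
      vertex 8.0 0.0 8.0
    endloop
  endfacet
  facet normal 0.0000 -1.0000 0.0000
    outer loop
      vertex 0.0 0.0 0.0
      vertex 8.0 0.0 8.0
      vertex 0.0 0.0 8.0
    endloop
  endfacet
  facet normal 0.0000 1.0000 0.0000
    outer loop
      vertex 8.0 23.0 8.0
      vertex 8.0 23.0 0.0
      vertex 0.0 23.0 0.0
    endloop
  endfacet
  facet normal 0.0000 1.0000 0.0000
    outer loop
      vertex 0.0 23.0 8.0
      vertex 8.0 23.0 8.0
      vertex 0.0 23.0 0.0
    endloop
  endfacet
  facet normal -1.0000 0.0000 0.0000
    outer loop
      vertex 0.0 23.0 8.0
      vertex 0.0 23.0 0.0
      vertex 0.0 0.0 0.0
    endloop
  endfacet
  facet normal -1.0000 0.0000 0.0000
    outer loop
      vertex 0.0 0.0 8.0
      vertex 0.0 23.0 8.0
      vertex 0.0 0.0 0.0
    endloop
  endfacet
  facet normal 1.0000 0.0000 0.0000
    outer loop
      vertex 8.0 0.0 0.0
      vertex 8.0 23.0 0.0
      vertex 8.0 23.0 8.0
    endloop
  endfacet
  facet normal 1.0000 0.0000 0.0000
    outer loop
      vertex 8.0 0.0 0.0
      vertex 8.0 23.0 8.0
      vertex 8.0 0.0 8.0
    endloop
  endfacet
endsolid part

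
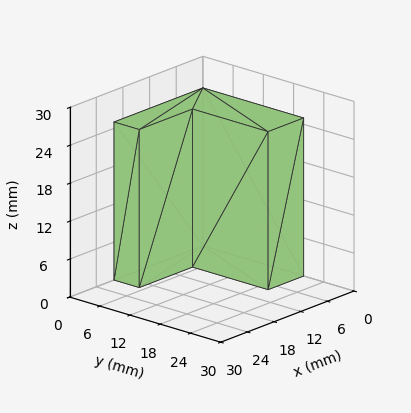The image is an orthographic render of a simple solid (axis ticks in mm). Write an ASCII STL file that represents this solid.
Reading the render: the shape is an L-shaped prism: outer 20 × 20 mm, arm thicknesses ≈ 5 mm (horizontal) and 8 mm (vertical), extruded 25 mm in z (dimensions read to the nearest mm from the axis ticks). For the STL, each face is triangulated and given an outward normal.

solid part
  facet normal 0.0000 0.0000 -1.0000
    outer loop
      vertex 20.0 5.0 0.0
      vertex 20.0 0.0 0.0
      vertex 0.0 0.0 0.0
    endloop
  endfacet
  facet normal 0.0000 0.0000 -1.0000
    outer loop
      vertex 8.0 5.0 0.0
      vertex 20.0 5.0 0.0
      vertex 0.0 0.0 0.0
    endloop
  endfacet
  facet normal 0.0000 0.0000 -1.0000
    outer loop
      vertex 8.0 20.0 0.0
      vertex 8.0 5.0 0.0
      vertex 0.0 0.0 0.0
    endloop
  endfacet
  facet normal 0.0000 0.0000 -1.0000
    outer loop
      vertex 0.0 20.0 0.0
      vertex 8.0 20.0 0.0
      vertex 0.0 0.0 0.0
    endloop
  endfacet
  facet normal 0.0000 0.0000 1.0000
    outer loop
      vertex 0.0 0.0 25.0
      vertex 20.0 0.0 25.0
      vertex 20.0 5.0 25.0
    endloop
  endfacet
  facet normal 0.0000 0.0000 1.0000
    outer loop
      vertex 0.0 0.0 25.0
      vertex 20.0 5.0 25.0
      vertex 8.0 5.0 25.0
    endloop
  endfacet
  facet normal 0.0000 0.0000 1.0000
    outer loop
      vertex 0.0 0.0 25.0
      vertex 8.0 5.0 25.0
      vertex 8.0 20.0 25.0
    endloop
  endfacet
  facet normal 0.0000 0.0000 1.0000
    outer loop
      vertex 0.0 0.0 25.0
      vertex 8.0 20.0 25.0
      vertex 0.0 20.0 25.0
    endloop
  endfacet
  facet normal 0.0000 -1.0000 0.0000
    outer loop
      vertex 0.0 0.0 0.0
      vertex 20.0 0.0 0.0
      vertex 20.0 0.0 25.0
    endloop
  endfacet
  facet normal 0.0000 -1.0000 0.0000
    outer loop
      vertex 0.0 0.0 0.0
      vertex 20.0 0.0 25.0
      vertex 0.0 0.0 25.0
    endloop
  endfacet
  facet normal 1.0000 0.0000 0.0000
    outer loop
      vertex 20.0 0.0 0.0
      vertex 20.0 5.0 0.0
      vertex 20.0 5.0 25.0
    endloop
  endfacet
  facet normal 1.0000 0.0000 0.0000
    outer loop
      vertex 20.0 0.0 0.0
      vertex 20.0 5.0 25.0
      vertex 20.0 0.0 25.0
    endloop
  endfacet
  facet normal 0.0000 1.0000 0.0000
    outer loop
      vertex 20.0 5.0 0.0
      vertex 8.0 5.0 0.0
      vertex 8.0 5.0 25.0
    endloop
  endfacet
  facet normal 0.0000 1.0000 0.0000
    outer loop
      vertex 20.0 5.0 0.0
      vertex 8.0 5.0 25.0
      vertex 20.0 5.0 25.0
    endloop
  endfacet
  facet normal 1.0000 0.0000 0.0000
    outer loop
      vertex 8.0 5.0 0.0
      vertex 8.0 20.0 0.0
      vertex 8.0 20.0 25.0
    endloop
  endfacet
  facet normal 1.0000 0.0000 0.0000
    outer loop
      vertex 8.0 5.0 0.0
      vertex 8.0 20.0 25.0
      vertex 8.0 5.0 25.0
    endloop
  endfacet
  facet normal 0.0000 1.0000 0.0000
    outer loop
      vertex 8.0 20.0 0.0
      vertex 0.0 20.0 0.0
      vertex 0.0 20.0 25.0
    endloop
  endfacet
  facet normal 0.0000 1.0000 0.0000
    outer loop
      vertex 8.0 20.0 0.0
      vertex 0.0 20.0 25.0
      vertex 8.0 20.0 25.0
    endloop
  endfacet
  facet normal -1.0000 0.0000 0.0000
    outer loop
      vertex 0.0 20.0 0.0
      vertex 0.0 0.0 0.0
      vertex 0.0 0.0 25.0
    endloop
  endfacet
  facet normal -1.0000 0.0000 0.0000
    outer loop
      vertex 0.0 20.0 0.0
      vertex 0.0 0.0 25.0
      vertex 0.0 20.0 25.0
    endloop
  endfacet
endsolid part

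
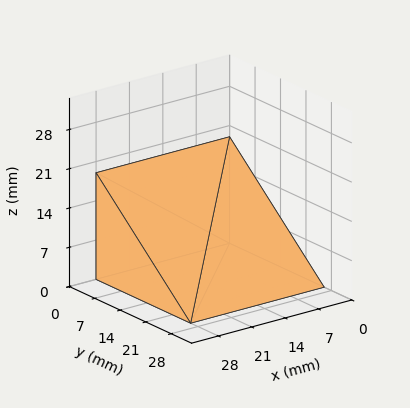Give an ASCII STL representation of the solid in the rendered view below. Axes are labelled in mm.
Reading the render: the shape is a wedge (ramp): 28 × 26 mm base, rising to 19 mm along the y=0 edge and sloping linearly to z=0 at y=26 (dimensions read to the nearest mm from the axis ticks). For the STL, each face is triangulated and given an outward normal.

solid part
  facet normal 0.0000 0.0000 -1.0000
    outer loop
      vertex 28.00 26.00 0.00
      vertex 28.00 0.00 0.00
      vertex 0.00 0.00 0.00
    endloop
  endfacet
  facet normal 0.0000 0.0000 -1.0000
    outer loop
      vertex 0.00 26.00 0.00
      vertex 28.00 26.00 0.00
      vertex 0.00 0.00 0.00
    endloop
  endfacet
  facet normal 0.0000 -1.0000 0.0000
    outer loop
      vertex 0.00 0.00 0.00
      vertex 28.00 0.00 0.00
      vertex 28.00 0.00 19.00
    endloop
  endfacet
  facet normal 0.0000 -1.0000 0.0000
    outer loop
      vertex 0.00 0.00 0.00
      vertex 28.00 0.00 19.00
      vertex 0.00 0.00 19.00
    endloop
  endfacet
  facet normal 0.0000 0.5900 0.8074
    outer loop
      vertex 0.00 0.00 19.00
      vertex 28.00 0.00 19.00
      vertex 28.00 26.00 0.00
    endloop
  endfacet
  facet normal 0.0000 0.5900 0.8074
    outer loop
      vertex 0.00 0.00 19.00
      vertex 28.00 26.00 0.00
      vertex 0.00 26.00 0.00
    endloop
  endfacet
  facet normal -1.0000 0.0000 0.0000
    outer loop
      vertex 0.00 0.00 19.00
      vertex 0.00 26.00 0.00
      vertex 0.00 0.00 0.00
    endloop
  endfacet
  facet normal 1.0000 0.0000 0.0000
    outer loop
      vertex 28.00 0.00 0.00
      vertex 28.00 26.00 0.00
      vertex 28.00 0.00 19.00
    endloop
  endfacet
endsolid part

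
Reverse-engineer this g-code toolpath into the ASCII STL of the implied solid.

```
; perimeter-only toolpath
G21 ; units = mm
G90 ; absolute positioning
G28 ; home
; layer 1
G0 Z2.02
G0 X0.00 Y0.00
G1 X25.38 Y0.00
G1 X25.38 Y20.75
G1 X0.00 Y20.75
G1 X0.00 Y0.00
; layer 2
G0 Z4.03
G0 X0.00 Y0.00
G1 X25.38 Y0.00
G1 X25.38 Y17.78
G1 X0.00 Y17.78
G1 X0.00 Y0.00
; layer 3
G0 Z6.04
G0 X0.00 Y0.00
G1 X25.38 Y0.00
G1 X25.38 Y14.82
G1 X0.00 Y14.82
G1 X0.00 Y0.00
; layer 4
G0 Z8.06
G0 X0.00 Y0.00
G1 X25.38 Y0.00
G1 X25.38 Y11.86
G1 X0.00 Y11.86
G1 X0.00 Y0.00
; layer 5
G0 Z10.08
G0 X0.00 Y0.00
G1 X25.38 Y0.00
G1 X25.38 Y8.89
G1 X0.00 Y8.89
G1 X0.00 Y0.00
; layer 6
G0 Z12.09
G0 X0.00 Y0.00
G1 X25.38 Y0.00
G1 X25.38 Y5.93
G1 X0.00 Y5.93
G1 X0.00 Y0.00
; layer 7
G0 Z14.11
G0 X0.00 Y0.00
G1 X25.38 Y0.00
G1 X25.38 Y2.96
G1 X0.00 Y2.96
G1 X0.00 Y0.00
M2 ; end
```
solid part
  facet normal 0.0000 0.0000 -1.0000
    outer loop
      vertex 25.38 23.71 0.00
      vertex 25.38 0.00 0.00
      vertex 0.00 0.00 0.00
    endloop
  endfacet
  facet normal 0.0000 0.0000 -1.0000
    outer loop
      vertex 0.00 23.71 0.00
      vertex 25.38 23.71 0.00
      vertex 0.00 0.00 0.00
    endloop
  endfacet
  facet normal 0.0000 -1.0000 0.0000
    outer loop
      vertex 0.00 0.00 0.00
      vertex 25.38 0.00 0.00
      vertex 25.38 0.00 16.12
    endloop
  endfacet
  facet normal 0.0000 -1.0000 0.0000
    outer loop
      vertex 0.00 0.00 0.00
      vertex 25.38 0.00 16.12
      vertex 0.00 0.00 16.12
    endloop
  endfacet
  facet normal 0.0000 0.5622 0.8270
    outer loop
      vertex 0.00 0.00 16.12
      vertex 25.38 0.00 16.12
      vertex 25.38 23.71 0.00
    endloop
  endfacet
  facet normal 0.0000 0.5622 0.8270
    outer loop
      vertex 0.00 0.00 16.12
      vertex 25.38 23.71 0.00
      vertex 0.00 23.71 0.00
    endloop
  endfacet
  facet normal -1.0000 0.0000 0.0000
    outer loop
      vertex 0.00 0.00 16.12
      vertex 0.00 23.71 0.00
      vertex 0.00 0.00 0.00
    endloop
  endfacet
  facet normal 1.0000 0.0000 0.0000
    outer loop
      vertex 25.38 0.00 0.00
      vertex 25.38 23.71 0.00
      vertex 25.38 0.00 16.12
    endloop
  endfacet
endsolid part

The G0 Z moves step by Δz≈2.02 mm. The G1 loops shrink linearly with z, so the solid tapers from its base footprint up to z≈16.1. Closing with a flat bottom cap and the tapered top and triangulating gives 8 facets — a wedge (ramp): 25.4 × 23.7 mm base, rising to 16.1 mm along the y=0 edge and sloping linearly to z=0 at y=23.7.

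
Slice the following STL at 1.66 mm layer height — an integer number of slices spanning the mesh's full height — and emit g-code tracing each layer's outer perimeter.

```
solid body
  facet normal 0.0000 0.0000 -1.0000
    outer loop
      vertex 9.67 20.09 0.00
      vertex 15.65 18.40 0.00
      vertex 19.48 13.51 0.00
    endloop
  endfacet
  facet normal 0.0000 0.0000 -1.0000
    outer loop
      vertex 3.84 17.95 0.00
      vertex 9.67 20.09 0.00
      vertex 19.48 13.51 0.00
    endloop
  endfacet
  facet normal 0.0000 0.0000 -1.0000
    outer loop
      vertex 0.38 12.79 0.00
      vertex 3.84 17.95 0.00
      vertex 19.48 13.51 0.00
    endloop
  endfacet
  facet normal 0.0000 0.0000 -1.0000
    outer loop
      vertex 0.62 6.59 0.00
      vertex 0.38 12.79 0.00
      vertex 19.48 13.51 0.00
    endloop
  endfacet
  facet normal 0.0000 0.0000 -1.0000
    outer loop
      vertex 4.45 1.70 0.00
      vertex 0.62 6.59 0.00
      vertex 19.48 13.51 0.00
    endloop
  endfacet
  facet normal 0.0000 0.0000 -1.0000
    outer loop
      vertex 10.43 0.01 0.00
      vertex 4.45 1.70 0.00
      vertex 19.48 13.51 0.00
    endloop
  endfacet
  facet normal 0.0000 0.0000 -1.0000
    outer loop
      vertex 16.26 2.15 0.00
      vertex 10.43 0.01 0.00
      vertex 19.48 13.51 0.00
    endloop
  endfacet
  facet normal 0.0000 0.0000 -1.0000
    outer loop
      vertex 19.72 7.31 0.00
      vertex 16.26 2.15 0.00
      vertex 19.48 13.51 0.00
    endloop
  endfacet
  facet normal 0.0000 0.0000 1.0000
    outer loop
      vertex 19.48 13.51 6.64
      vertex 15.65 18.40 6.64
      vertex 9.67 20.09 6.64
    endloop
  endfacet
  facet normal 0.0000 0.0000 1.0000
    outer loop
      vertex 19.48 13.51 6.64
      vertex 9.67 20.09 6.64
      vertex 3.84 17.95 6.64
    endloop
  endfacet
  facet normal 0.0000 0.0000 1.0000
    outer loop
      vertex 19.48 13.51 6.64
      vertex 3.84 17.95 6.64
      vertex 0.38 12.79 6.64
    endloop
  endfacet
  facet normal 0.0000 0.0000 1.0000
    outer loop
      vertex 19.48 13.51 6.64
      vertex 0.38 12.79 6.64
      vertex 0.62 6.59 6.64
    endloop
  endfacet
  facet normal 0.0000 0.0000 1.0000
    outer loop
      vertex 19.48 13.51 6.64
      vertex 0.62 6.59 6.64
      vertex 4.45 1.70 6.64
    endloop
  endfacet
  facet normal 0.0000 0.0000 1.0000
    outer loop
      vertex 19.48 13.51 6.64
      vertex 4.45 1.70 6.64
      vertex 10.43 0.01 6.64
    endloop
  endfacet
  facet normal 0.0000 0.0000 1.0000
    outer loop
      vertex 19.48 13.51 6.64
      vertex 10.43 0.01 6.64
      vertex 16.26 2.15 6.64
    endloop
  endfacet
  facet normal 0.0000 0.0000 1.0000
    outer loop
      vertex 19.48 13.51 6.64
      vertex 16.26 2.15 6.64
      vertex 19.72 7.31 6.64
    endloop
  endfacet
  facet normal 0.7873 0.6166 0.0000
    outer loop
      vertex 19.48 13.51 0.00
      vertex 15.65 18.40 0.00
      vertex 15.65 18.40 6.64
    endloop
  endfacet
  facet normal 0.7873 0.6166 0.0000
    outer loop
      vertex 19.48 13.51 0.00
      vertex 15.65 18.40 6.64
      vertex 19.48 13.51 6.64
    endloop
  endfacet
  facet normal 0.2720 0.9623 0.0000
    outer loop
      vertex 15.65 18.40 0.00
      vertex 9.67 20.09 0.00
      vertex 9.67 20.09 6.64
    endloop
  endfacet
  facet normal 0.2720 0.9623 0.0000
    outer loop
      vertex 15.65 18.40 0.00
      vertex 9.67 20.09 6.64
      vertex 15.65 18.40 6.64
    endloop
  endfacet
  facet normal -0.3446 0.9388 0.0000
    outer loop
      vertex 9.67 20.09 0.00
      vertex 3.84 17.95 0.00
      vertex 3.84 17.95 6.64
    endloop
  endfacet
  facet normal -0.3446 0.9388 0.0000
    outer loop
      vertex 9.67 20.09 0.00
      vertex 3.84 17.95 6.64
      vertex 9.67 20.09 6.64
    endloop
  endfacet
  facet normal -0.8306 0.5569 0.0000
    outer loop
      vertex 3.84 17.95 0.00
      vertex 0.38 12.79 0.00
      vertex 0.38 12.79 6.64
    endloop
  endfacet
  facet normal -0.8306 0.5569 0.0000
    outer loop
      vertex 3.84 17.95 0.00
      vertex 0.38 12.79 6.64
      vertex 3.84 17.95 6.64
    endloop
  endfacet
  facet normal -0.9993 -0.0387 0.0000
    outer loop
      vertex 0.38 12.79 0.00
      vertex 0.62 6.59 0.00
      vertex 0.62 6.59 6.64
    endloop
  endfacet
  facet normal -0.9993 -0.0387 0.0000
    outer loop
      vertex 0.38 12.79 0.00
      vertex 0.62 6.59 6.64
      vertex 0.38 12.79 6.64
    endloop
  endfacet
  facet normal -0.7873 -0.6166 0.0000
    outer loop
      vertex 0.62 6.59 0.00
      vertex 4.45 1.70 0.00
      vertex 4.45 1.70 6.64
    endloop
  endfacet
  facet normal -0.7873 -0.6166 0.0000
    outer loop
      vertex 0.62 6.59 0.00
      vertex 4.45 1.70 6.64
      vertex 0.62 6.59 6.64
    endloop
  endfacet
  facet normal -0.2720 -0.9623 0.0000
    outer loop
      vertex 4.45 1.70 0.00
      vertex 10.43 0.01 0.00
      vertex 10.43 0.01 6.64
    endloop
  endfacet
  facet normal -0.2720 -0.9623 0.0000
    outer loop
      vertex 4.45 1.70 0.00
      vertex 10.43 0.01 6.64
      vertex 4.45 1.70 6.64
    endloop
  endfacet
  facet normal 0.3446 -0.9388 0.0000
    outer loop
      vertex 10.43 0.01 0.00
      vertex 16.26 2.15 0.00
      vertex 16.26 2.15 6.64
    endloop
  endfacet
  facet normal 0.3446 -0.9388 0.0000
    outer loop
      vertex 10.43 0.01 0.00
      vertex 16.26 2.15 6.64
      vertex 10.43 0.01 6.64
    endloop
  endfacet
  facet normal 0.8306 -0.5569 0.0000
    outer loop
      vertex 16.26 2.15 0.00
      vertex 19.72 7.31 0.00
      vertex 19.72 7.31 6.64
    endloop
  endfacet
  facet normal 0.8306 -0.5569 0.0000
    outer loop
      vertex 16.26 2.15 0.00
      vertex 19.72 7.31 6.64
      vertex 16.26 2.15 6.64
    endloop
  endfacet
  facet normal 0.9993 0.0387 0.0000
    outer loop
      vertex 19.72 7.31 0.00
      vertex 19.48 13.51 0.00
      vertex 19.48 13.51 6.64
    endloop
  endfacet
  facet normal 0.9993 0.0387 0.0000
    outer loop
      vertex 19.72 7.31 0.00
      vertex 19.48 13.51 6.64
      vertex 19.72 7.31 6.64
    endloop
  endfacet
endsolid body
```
; perimeter-only toolpath
G21 ; units = mm
G90 ; absolute positioning
G28 ; home
; layer 1
G0 Z1.66
G0 X19.48 Y13.51
G1 X15.65 Y18.40
G1 X9.67 Y20.09
G1 X3.84 Y17.95
G1 X0.38 Y12.79
G1 X0.62 Y6.59
G1 X4.45 Y1.70
G1 X10.43 Y0.01
G1 X16.26 Y2.15
G1 X19.72 Y7.31
G1 X19.48 Y13.51
; layer 2
G0 Z3.32
G0 X19.48 Y13.51
G1 X15.65 Y18.40
G1 X9.67 Y20.09
G1 X3.84 Y17.95
G1 X0.38 Y12.79
G1 X0.62 Y6.59
G1 X4.45 Y1.70
G1 X10.43 Y0.01
G1 X16.26 Y2.15
G1 X19.72 Y7.31
G1 X19.48 Y13.51
; layer 3
G0 Z4.98
G0 X19.48 Y13.51
G1 X15.65 Y18.40
G1 X9.67 Y20.09
G1 X3.84 Y17.95
G1 X0.38 Y12.79
G1 X0.62 Y6.59
G1 X4.45 Y1.70
G1 X10.43 Y0.01
G1 X16.26 Y2.15
G1 X19.72 Y7.31
G1 X19.48 Y13.51
; layer 4
G0 Z6.64
G0 X19.48 Y13.51
G1 X15.65 Y18.40
G1 X9.67 Y20.09
G1 X3.84 Y17.95
G1 X0.38 Y12.79
G1 X0.62 Y6.59
G1 X4.45 Y1.70
G1 X10.43 Y0.01
G1 X16.26 Y2.15
G1 X19.72 Y7.31
G1 X19.48 Y13.51
M2 ; end

The solid is a regular 10-sided prism (a cylinder approximated with 10 flat sides), circumscribed radius ≈ 10.1 mm, height ≈ 6.64 mm. Slicing at Δz = 1.66 mm — 4 equal slices spanning the solid's height, so layer i sits at z = i·h/4 — gives 4 non-empty perimeters. Each is a 10-segment closed polygon; G0 lifts to the layer z and rapids to the start vertex, then G1 traces the edges.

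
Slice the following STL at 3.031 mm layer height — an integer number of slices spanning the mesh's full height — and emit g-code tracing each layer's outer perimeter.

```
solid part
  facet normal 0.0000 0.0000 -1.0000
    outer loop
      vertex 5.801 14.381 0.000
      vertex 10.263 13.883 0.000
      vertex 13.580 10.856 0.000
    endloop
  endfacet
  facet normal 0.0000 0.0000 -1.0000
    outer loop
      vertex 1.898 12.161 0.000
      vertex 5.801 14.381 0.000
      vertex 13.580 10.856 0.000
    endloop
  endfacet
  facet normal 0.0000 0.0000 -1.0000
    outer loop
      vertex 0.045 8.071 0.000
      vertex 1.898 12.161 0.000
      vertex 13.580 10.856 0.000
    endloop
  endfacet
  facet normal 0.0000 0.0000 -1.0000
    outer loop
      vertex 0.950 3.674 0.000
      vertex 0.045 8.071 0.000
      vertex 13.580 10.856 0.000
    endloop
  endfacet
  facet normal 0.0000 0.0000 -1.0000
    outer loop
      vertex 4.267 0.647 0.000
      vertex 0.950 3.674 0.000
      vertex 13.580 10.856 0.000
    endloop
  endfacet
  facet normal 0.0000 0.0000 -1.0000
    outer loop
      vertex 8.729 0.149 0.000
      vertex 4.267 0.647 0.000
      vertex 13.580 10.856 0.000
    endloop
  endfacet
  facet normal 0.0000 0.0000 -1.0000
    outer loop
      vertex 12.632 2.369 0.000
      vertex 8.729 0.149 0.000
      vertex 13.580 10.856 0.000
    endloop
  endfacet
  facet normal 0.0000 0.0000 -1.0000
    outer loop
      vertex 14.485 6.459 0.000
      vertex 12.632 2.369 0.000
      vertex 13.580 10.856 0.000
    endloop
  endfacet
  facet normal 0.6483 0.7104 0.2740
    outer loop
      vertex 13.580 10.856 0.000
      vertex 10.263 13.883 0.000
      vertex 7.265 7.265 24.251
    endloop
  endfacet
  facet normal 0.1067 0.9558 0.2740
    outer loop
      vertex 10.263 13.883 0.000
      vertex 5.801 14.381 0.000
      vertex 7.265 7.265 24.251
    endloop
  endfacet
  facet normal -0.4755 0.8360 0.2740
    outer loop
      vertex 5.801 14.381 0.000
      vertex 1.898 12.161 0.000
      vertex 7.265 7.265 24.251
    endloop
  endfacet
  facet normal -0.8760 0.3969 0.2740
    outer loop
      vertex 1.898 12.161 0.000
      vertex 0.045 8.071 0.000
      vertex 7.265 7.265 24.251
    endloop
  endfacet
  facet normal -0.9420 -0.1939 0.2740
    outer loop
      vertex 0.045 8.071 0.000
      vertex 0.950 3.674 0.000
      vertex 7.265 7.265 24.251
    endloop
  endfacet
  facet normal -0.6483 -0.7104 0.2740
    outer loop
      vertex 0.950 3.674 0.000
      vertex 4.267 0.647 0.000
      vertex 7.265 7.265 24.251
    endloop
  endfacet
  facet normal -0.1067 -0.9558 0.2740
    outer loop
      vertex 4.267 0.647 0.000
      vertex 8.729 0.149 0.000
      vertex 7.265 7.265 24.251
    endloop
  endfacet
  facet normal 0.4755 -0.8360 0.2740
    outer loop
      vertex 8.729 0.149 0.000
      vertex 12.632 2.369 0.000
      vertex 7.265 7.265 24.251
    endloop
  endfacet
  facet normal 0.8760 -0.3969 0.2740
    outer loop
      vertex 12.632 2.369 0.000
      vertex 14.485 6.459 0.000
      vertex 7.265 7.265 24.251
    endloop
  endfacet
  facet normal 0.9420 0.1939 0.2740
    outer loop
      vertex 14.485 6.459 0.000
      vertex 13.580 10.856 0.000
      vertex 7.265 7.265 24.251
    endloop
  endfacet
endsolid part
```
; perimeter-only toolpath
G21 ; units = mm
G90 ; absolute positioning
G28 ; home
; layer 1
G0 Z3.031
G0 X12.791 Y10.407
G1 X9.888 Y13.056
G1 X5.984 Y13.492
G1 X2.569 Y11.549
G1 X0.948 Y7.970
G1 X1.739 Y4.123
G1 X4.642 Y1.474
G1 X8.546 Y1.038
G1 X11.961 Y2.981
G1 X13.582 Y6.560
G1 X12.791 Y10.407
; layer 2
G0 Z6.063
G0 X12.001 Y9.958
G1 X9.514 Y12.229
G1 X6.167 Y12.602
G1 X3.240 Y10.937
G1 X1.850 Y7.870
G1 X2.529 Y4.572
G1 X5.017 Y2.301
G1 X8.363 Y1.928
G1 X11.290 Y3.593
G1 X12.680 Y6.660
G1 X12.001 Y9.958
; layer 3
G0 Z9.094
G0 X11.212 Y9.509
G1 X9.139 Y11.401
G1 X6.350 Y11.713
G1 X3.911 Y10.325
G1 X2.752 Y7.769
G1 X3.318 Y5.021
G1 X5.391 Y3.129
G1 X8.180 Y2.817
G1 X10.619 Y4.205
G1 X11.777 Y6.761
G1 X11.212 Y9.509
; layer 4
G0 Z12.126
G0 X10.422 Y9.060
G1 X8.764 Y10.574
G1 X6.533 Y10.823
G1 X4.582 Y9.713
G1 X3.655 Y7.668
G1 X4.107 Y5.470
G1 X5.766 Y3.956
G1 X7.997 Y3.707
G1 X9.948 Y4.817
G1 X10.875 Y6.862
G1 X10.422 Y9.060
; layer 5
G0 Z15.157
G0 X9.633 Y8.612
G1 X8.389 Y9.747
G1 X6.716 Y9.933
G1 X5.252 Y9.101
G1 X4.557 Y7.567
G1 X4.897 Y5.918
G1 X6.141 Y4.783
G1 X7.814 Y4.596
G1 X9.278 Y5.429
G1 X9.973 Y6.963
G1 X9.633 Y8.612
; layer 6
G0 Z18.188
G0 X8.844 Y8.163
G1 X8.014 Y8.919
G1 X6.899 Y9.044
G1 X5.923 Y8.489
G1 X5.460 Y7.466
G1 X5.686 Y6.367
G1 X6.515 Y5.610
G1 X7.631 Y5.486
G1 X8.607 Y6.041
G1 X9.070 Y7.063
G1 X8.844 Y8.163
; layer 7
G0 Z21.220
G0 X8.054 Y7.714
G1 X7.640 Y8.092
G1 X7.082 Y8.154
G1 X6.594 Y7.877
G1 X6.362 Y7.366
G1 X6.476 Y6.816
G1 X6.890 Y6.438
G1 X7.448 Y6.375
G1 X7.936 Y6.653
G1 X8.168 Y7.164
G1 X8.054 Y7.714
M2 ; end

The solid is a regular 10-sided pyramid, base circumscribed radius ≈ 7.26 mm, apex at z ≈ 24.3 mm. Slicing at Δz = 3.031 mm — 8 equal slices spanning the solid's height, so layer i sits at z = i·h/8 — gives 7 non-empty perimeters. Each is a 10-segment closed polygon; G0 lifts to the layer z and rapids to the start vertex, then G1 traces the edges. The cross-section shrinks linearly with z (the slice at the apex is degenerate and omitted).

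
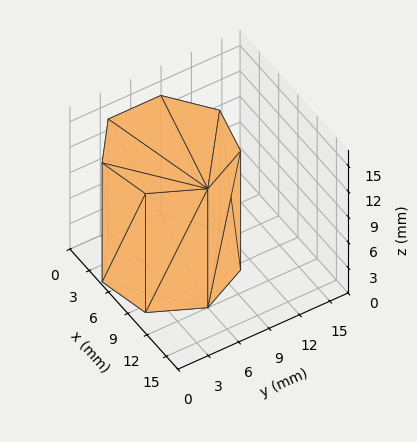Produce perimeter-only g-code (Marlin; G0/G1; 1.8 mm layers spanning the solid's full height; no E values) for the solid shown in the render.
Reading the render: the shape is a regular 7-sided prism (a cylinder approximated with 7 flat sides), circumscribed radius ≈ 6 mm, height ≈ 14 mm (dimensions read to the nearest mm from the axis ticks). For the g-code, the solid's height is divided into equal slices at the stated Δz and each level perimeter traced with G1 moves after a G0 lift.

; perimeter-only toolpath
G21 ; units = mm
G90 ; absolute positioning
G28 ; home
; layer 1
G0 Z1.8
G0 X12.0 Y6.0
G1 X9.7 Y10.7
G1 X4.7 Y11.8
G1 X0.6 Y8.6
G1 X0.6 Y3.4
G1 X4.7 Y0.2
G1 X9.7 Y1.3
G1 X12.0 Y6.0
; layer 2
G0 Z3.5
G0 X12.0 Y6.0
G1 X9.7 Y10.7
G1 X4.7 Y11.8
G1 X0.6 Y8.6
G1 X0.6 Y3.4
G1 X4.7 Y0.2
G1 X9.7 Y1.3
G1 X12.0 Y6.0
; layer 3
G0 Z5.2
G0 X12.0 Y6.0
G1 X9.7 Y10.7
G1 X4.7 Y11.8
G1 X0.6 Y8.6
G1 X0.6 Y3.4
G1 X4.7 Y0.2
G1 X9.7 Y1.3
G1 X12.0 Y6.0
; layer 4
G0 Z7.0
G0 X12.0 Y6.0
G1 X9.7 Y10.7
G1 X4.7 Y11.8
G1 X0.6 Y8.6
G1 X0.6 Y3.4
G1 X4.7 Y0.2
G1 X9.7 Y1.3
G1 X12.0 Y6.0
; layer 5
G0 Z8.8
G0 X12.0 Y6.0
G1 X9.7 Y10.7
G1 X4.7 Y11.8
G1 X0.6 Y8.6
G1 X0.6 Y3.4
G1 X4.7 Y0.2
G1 X9.7 Y1.3
G1 X12.0 Y6.0
; layer 6
G0 Z10.5
G0 X12.0 Y6.0
G1 X9.7 Y10.7
G1 X4.7 Y11.8
G1 X0.6 Y8.6
G1 X0.6 Y3.4
G1 X4.7 Y0.2
G1 X9.7 Y1.3
G1 X12.0 Y6.0
; layer 7
G0 Z12.2
G0 X12.0 Y6.0
G1 X9.7 Y10.7
G1 X4.7 Y11.8
G1 X0.6 Y8.6
G1 X0.6 Y3.4
G1 X4.7 Y0.2
G1 X9.7 Y1.3
G1 X12.0 Y6.0
; layer 8
G0 Z14.0
G0 X12.0 Y6.0
G1 X9.7 Y10.7
G1 X4.7 Y11.8
G1 X0.6 Y8.6
G1 X0.6 Y3.4
G1 X4.7 Y0.2
G1 X9.7 Y1.3
G1 X12.0 Y6.0
M2 ; end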